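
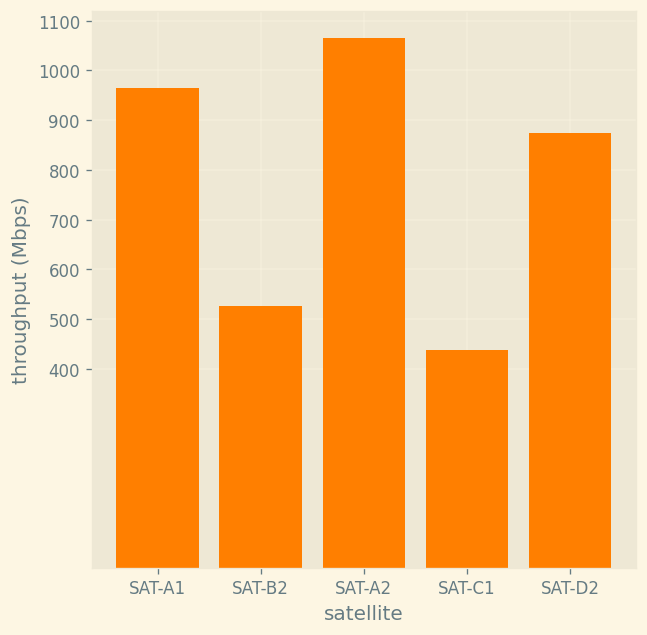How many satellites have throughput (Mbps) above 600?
3

Above 600: SAT-A1, SAT-A2, SAT-D2.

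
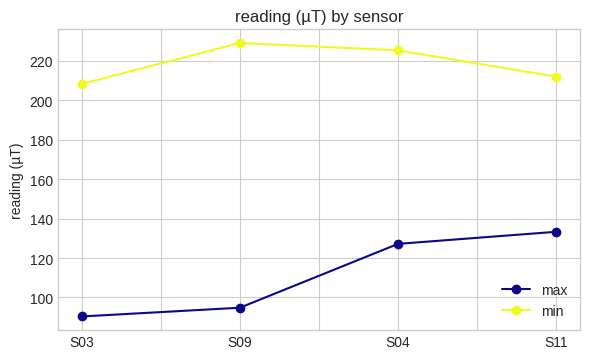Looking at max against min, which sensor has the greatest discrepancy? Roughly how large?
S09: max ≈ 100, min ≈ 220 → gap ≈ 120. Next-largest (S03) is only ≈ 100.

S09, ≈ 120 µT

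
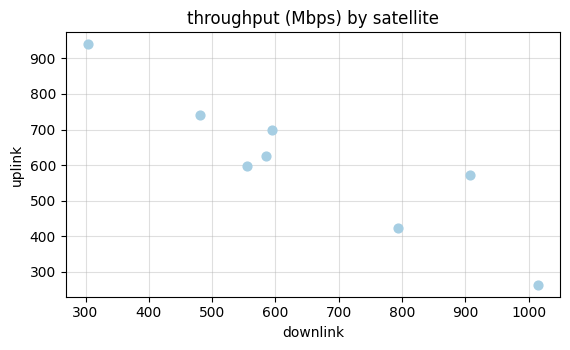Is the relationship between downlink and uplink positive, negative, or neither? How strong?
negative, strong

Points are negatively correlated; strong (|r| ≈ 0.9).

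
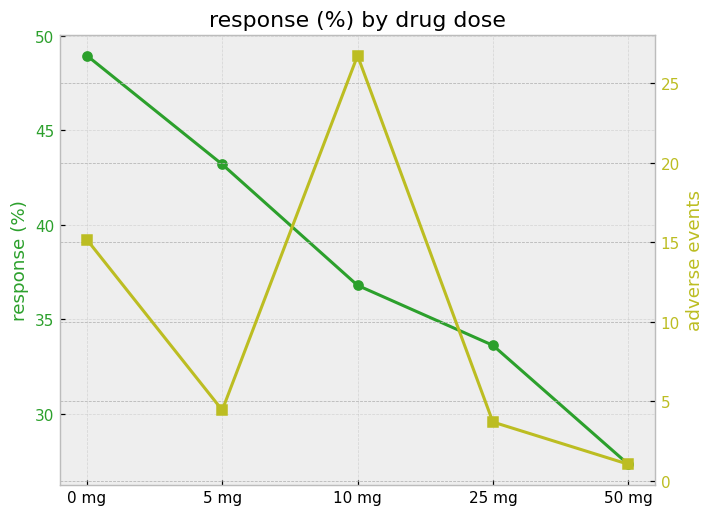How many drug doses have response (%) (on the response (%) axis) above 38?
2

Above 38: 0 mg, 5 mg.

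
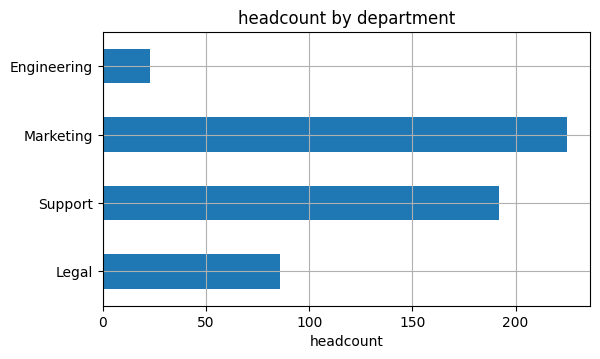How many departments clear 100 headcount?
2

Above 100: Support, Marketing.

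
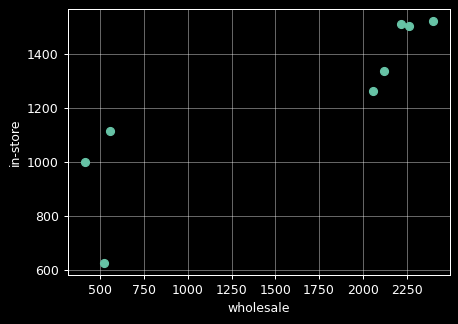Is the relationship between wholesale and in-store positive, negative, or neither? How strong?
positive, strong

Points are positively correlated; strong (|r| ≈ 0.9).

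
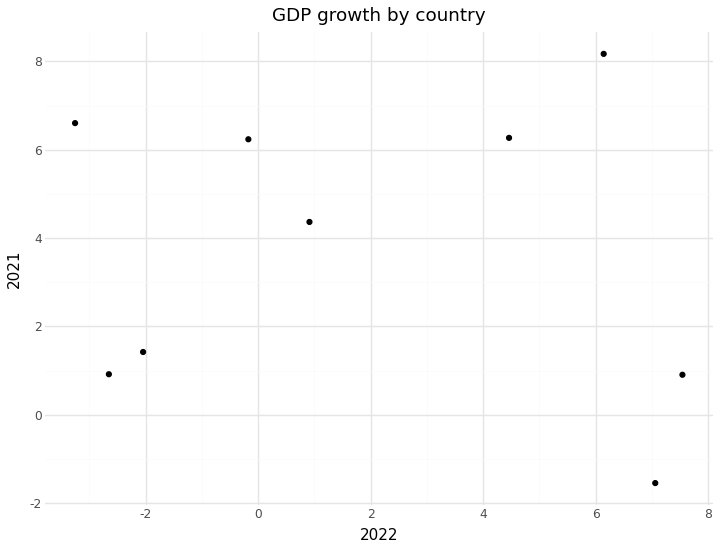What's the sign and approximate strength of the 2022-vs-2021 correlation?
no clear correlation

Points are roughly uncorrelated; weak (|r| ≈ 0.1).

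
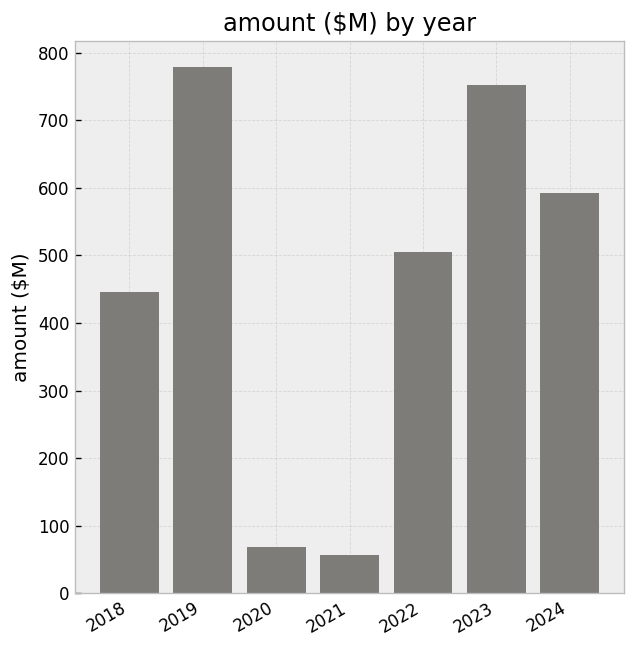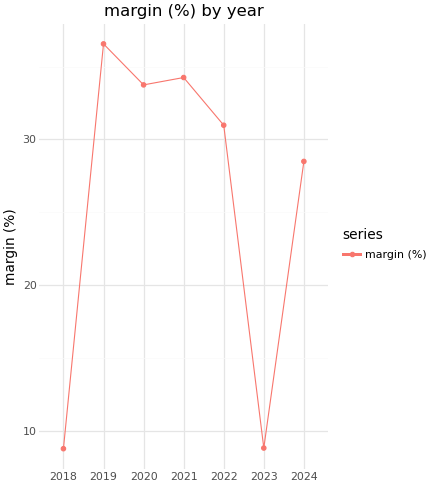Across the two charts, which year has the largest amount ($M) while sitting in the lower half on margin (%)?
Chart 2 median margin (%) ≈ 30; below-median years: 2018, 2023, 2024. Among those, 2023 has the highest amount ($M) (≈ 800).

2023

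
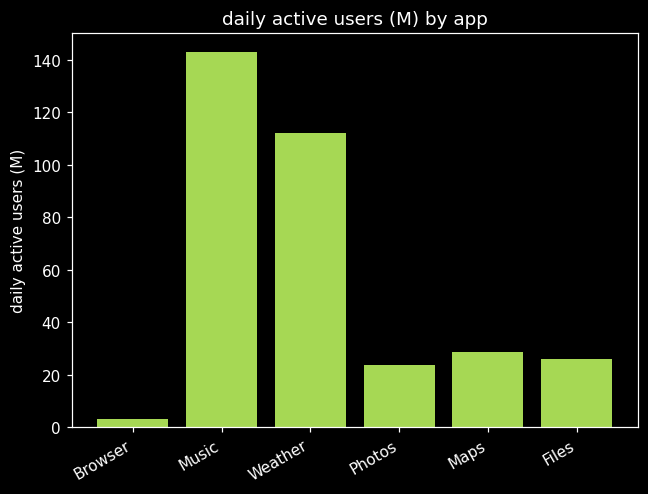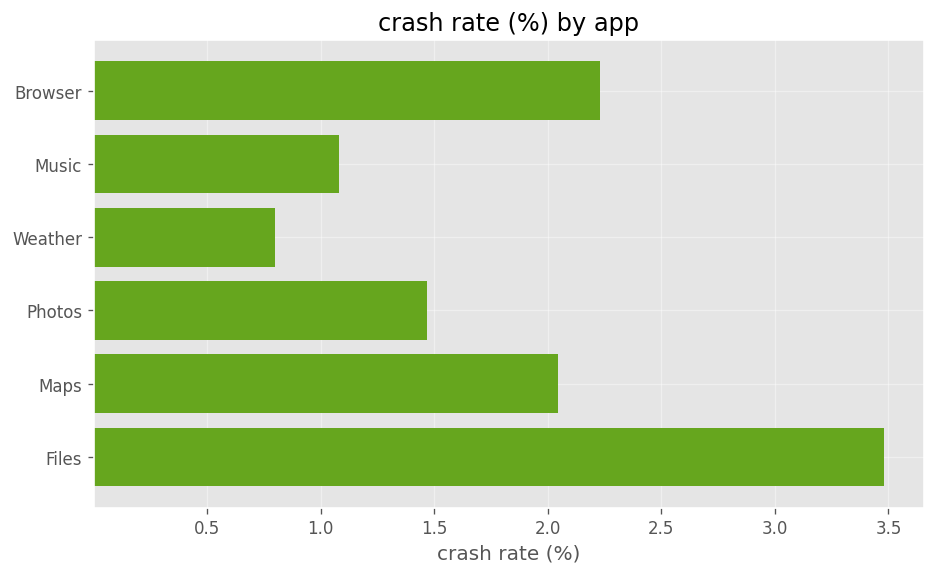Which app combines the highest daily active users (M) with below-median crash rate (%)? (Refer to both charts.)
Music

Chart 2 median crash rate (%) ≈ 2; below-median apps: Music, Weather, Photos. Among those, Music has the highest daily active users (M) (≈ 140).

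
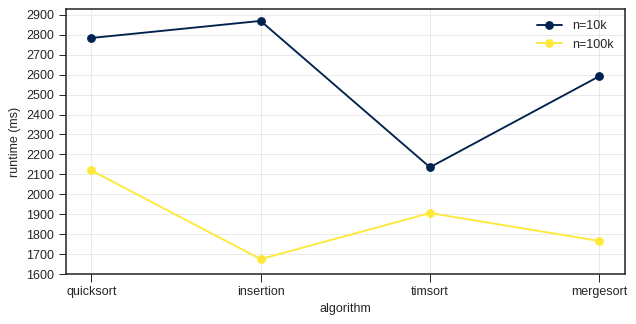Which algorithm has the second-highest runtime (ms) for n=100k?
Top 3 for n=100k: quicksort ≈ 2100, timsort ≈ 1900, mergesort ≈ 1800.

timsort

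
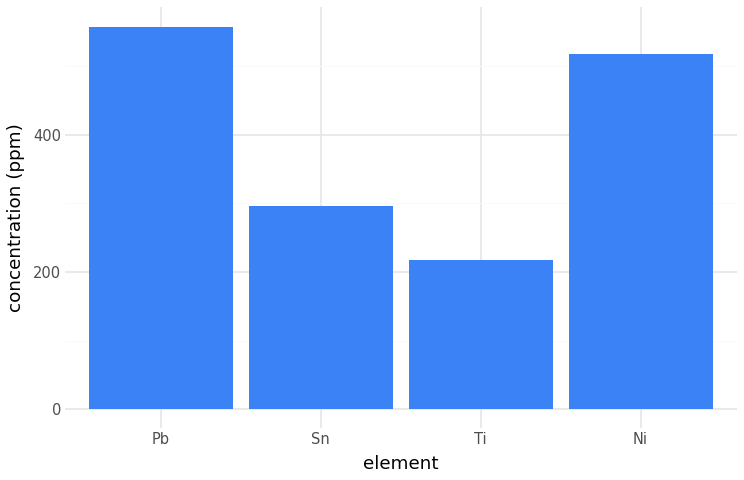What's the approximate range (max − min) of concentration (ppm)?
≈ 350

Max Pb ≈ 550, min Ti ≈ 200; range ≈ 350.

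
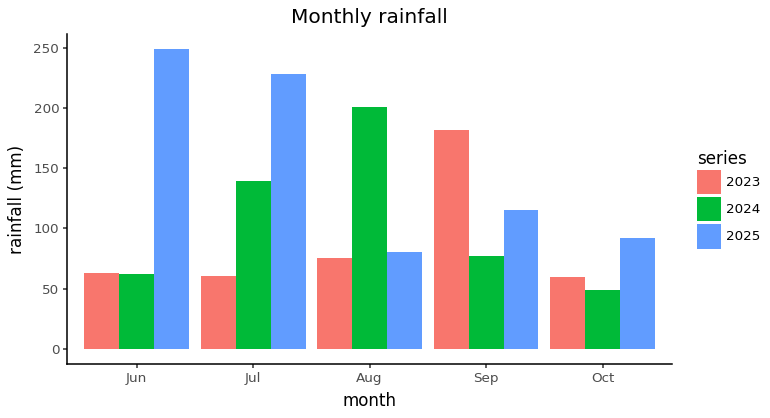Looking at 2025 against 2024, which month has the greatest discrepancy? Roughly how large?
Jun, ≈ 200 mm

Jun: 2025 ≈ 250, 2024 ≈ 50 → gap ≈ 200. Next-largest (Aug) is only ≈ 125.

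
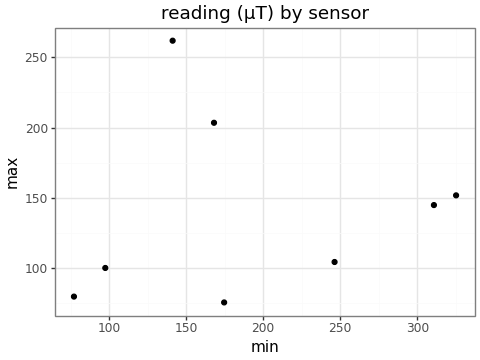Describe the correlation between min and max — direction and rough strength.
Points are roughly uncorrelated; weak (|r| ≈ 0.1).

no clear correlation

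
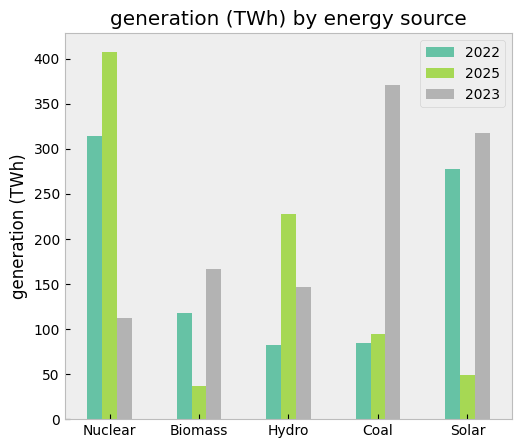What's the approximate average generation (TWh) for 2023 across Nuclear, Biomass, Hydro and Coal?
≈ 188

(100 + 150 + 150 + 350) / 4 ≈ 188.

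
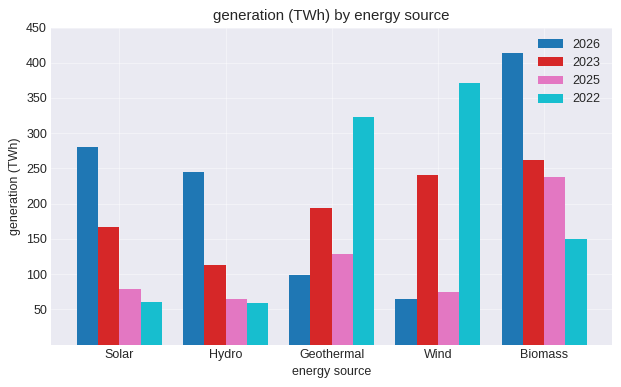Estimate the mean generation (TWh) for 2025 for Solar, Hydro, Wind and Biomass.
(100 + 50 + 100 + 250) / 4 ≈ 125.

≈ 125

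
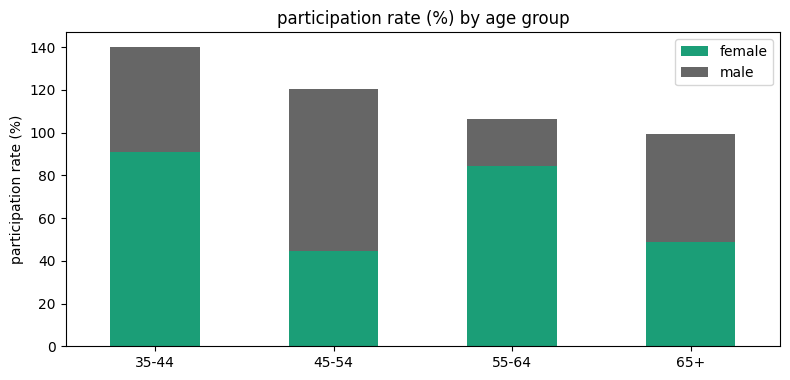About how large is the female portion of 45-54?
≈ 40

female top ≈ 40, bottom ≈ 0; segment ≈ 40.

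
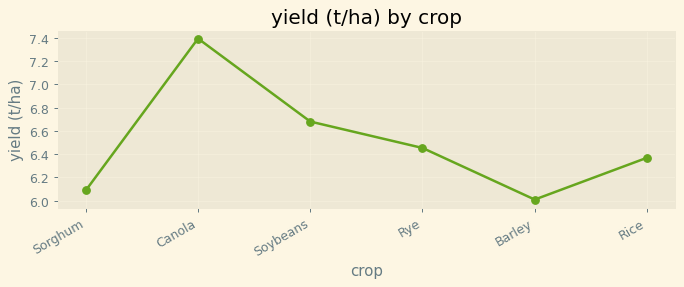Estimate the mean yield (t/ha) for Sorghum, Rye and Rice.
≈ 6.27

(6.0 + 6.4 + 6.4) / 3 ≈ 6.27.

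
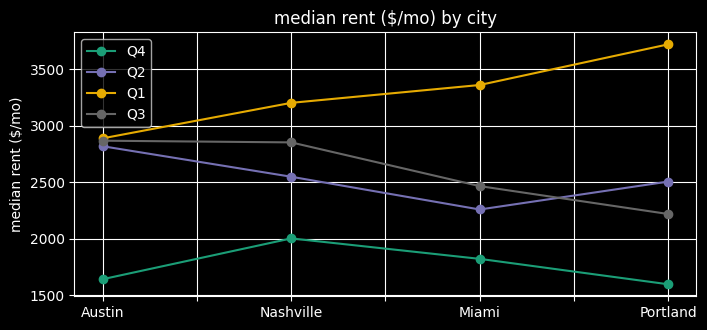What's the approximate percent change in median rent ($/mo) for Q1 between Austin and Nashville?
≈ +14.3%

Austin ≈ 2800, Nashville ≈ 3200; (3200 − 2800) / 2800 ≈ +14.3%.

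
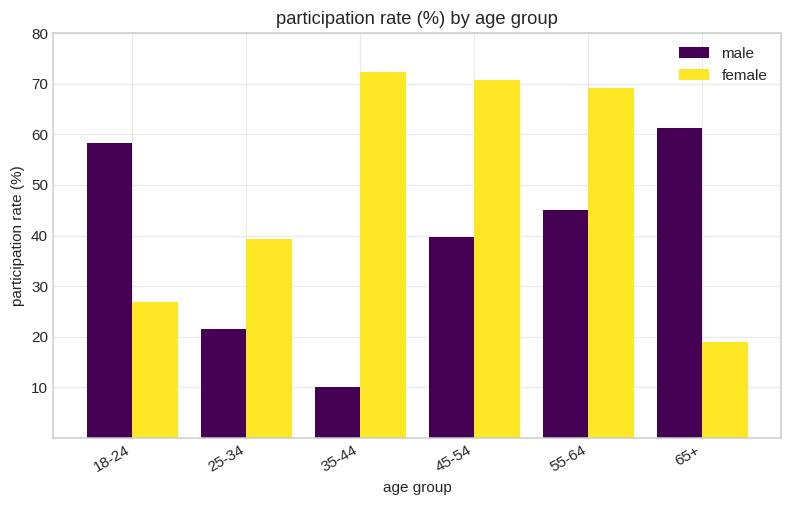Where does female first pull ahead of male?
18-24: female ≈ 30 vs male ≈ 60 (not yet); 25-34: female ≈ 40 vs male ≈ 20 (first crossover).

25-34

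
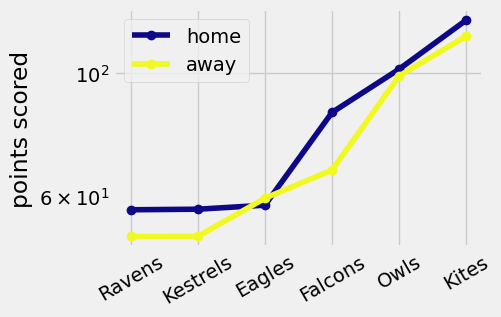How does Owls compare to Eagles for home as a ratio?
Owls ≈ 100, Eagles ≈ 60; 100/60 ≈ 1.67.

≈ 1.67×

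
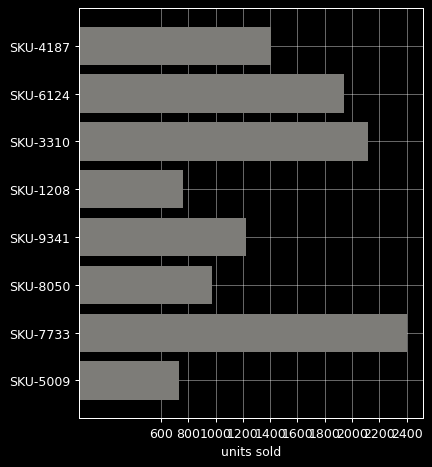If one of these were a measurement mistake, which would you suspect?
SKU-7733 ≈ 2400; the rest sit between ≈ 800 and ≈ 2200.

SKU-7733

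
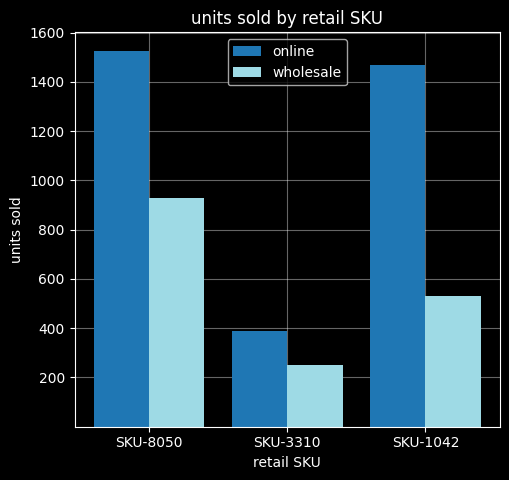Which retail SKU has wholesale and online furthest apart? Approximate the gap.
SKU-1042: wholesale ≈ 600, online ≈ 1400 → gap ≈ 800. Next-largest (SKU-8050) is only ≈ 600.

SKU-1042, ≈ 800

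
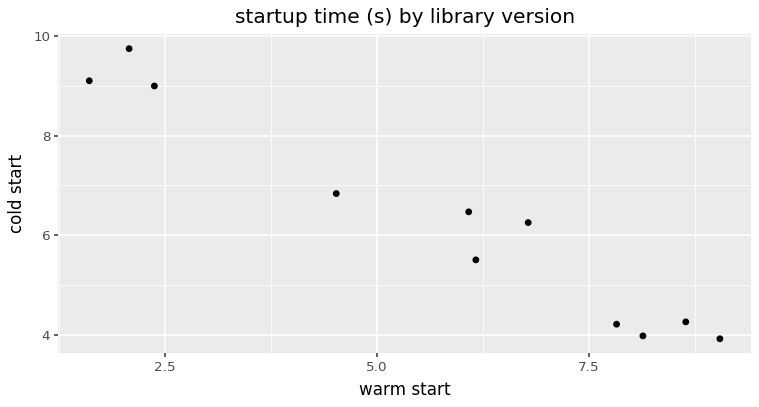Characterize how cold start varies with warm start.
negative, strong

Points are negatively correlated; strong (|r| ≈ 1.0).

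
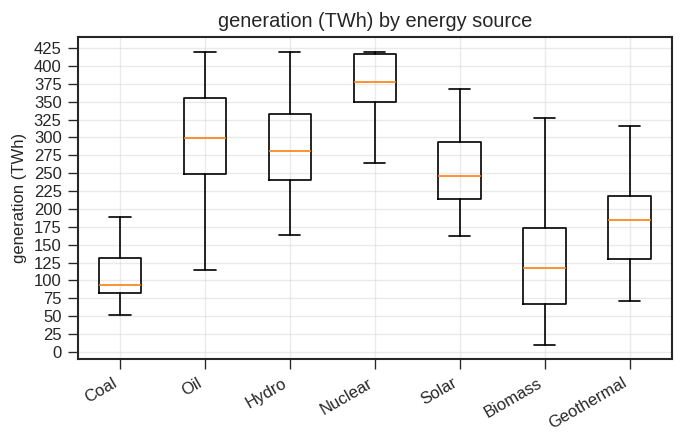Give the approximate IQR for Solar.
≈ 75

Q3 ≈ 300, Q1 ≈ 225; IQR ≈ 75.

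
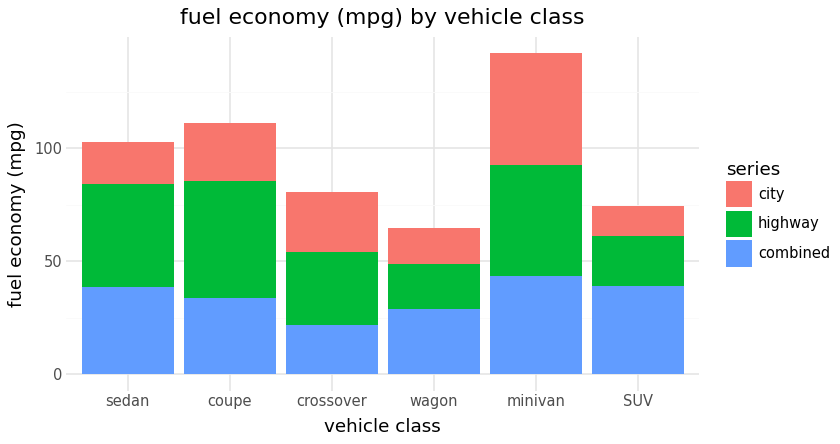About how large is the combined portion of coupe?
≈ 40

combined top ≈ 40, bottom ≈ 0; segment ≈ 40.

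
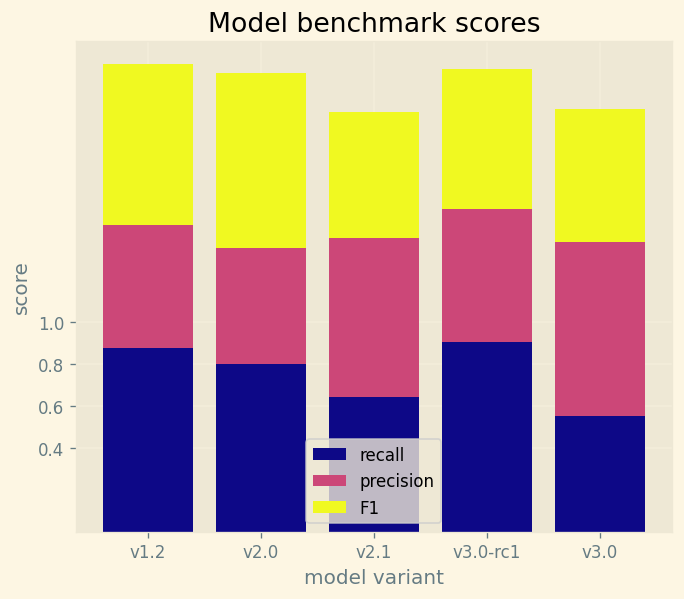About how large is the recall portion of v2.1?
≈ 0.6

recall top ≈ 0.6, bottom ≈ 0.0; segment ≈ 0.6.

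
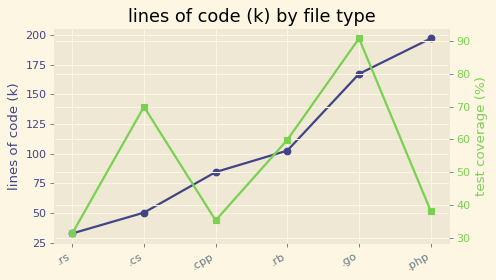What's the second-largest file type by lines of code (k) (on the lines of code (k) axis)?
.go

Top 3 (on the lines of code (k) axis): .php ≈ 200, .go ≈ 160, .rb ≈ 100.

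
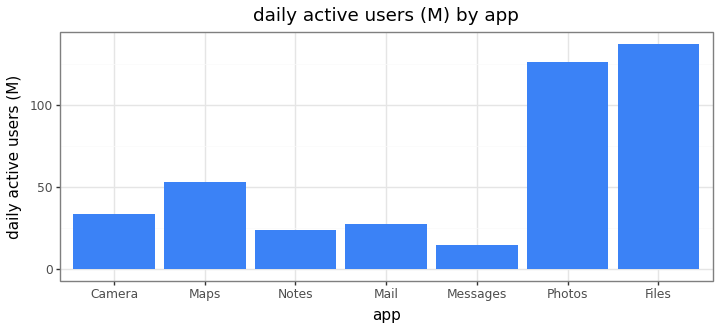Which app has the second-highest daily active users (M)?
Top 3: Files ≈ 140, Photos ≈ 120, Maps ≈ 60.

Photos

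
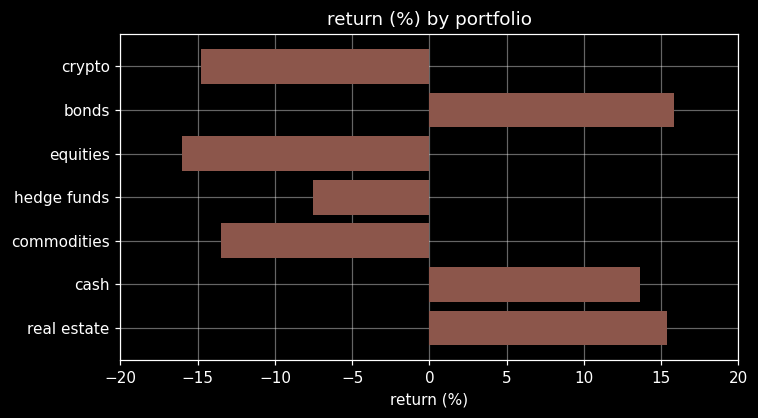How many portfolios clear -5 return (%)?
3

Above -5: bonds, cash, real estate.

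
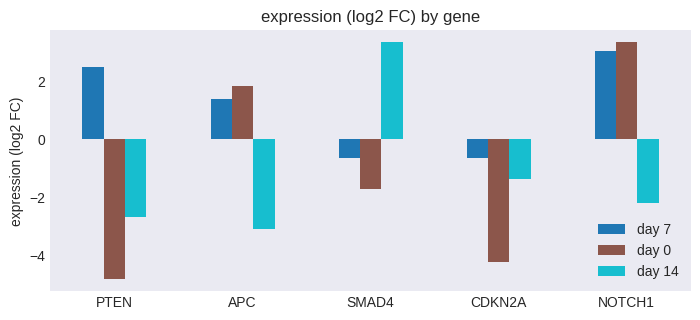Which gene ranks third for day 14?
NOTCH1

Top 4 for day 14: SMAD4 ≈ 3, CDKN2A ≈ -1, NOTCH1 ≈ -2, PTEN ≈ -3.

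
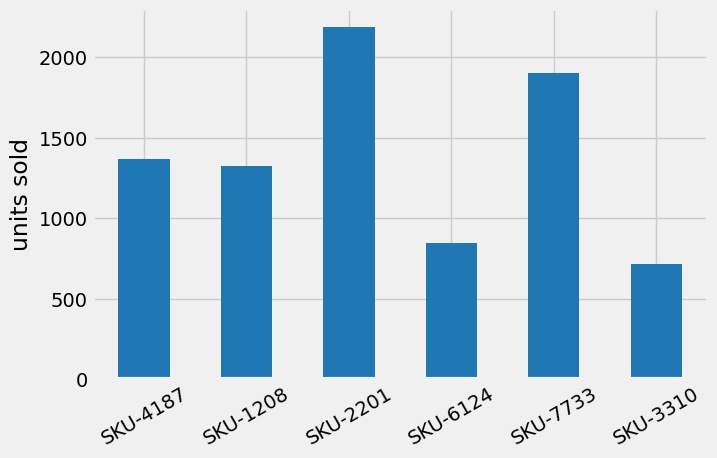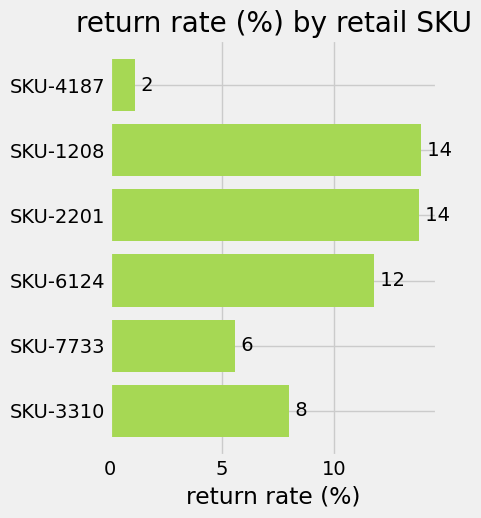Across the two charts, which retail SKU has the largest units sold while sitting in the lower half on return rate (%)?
SKU-7733

Chart 2 median return rate (%) ≈ 10; below-median retail SKUs: SKU-4187, SKU-7733, SKU-3310. Among those, SKU-7733 has the highest units sold (≈ 2000).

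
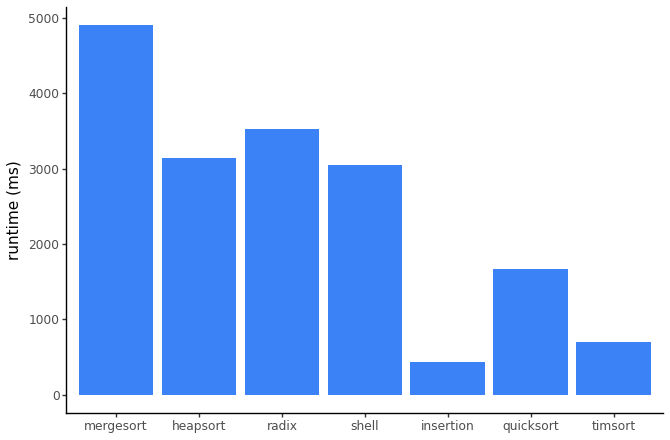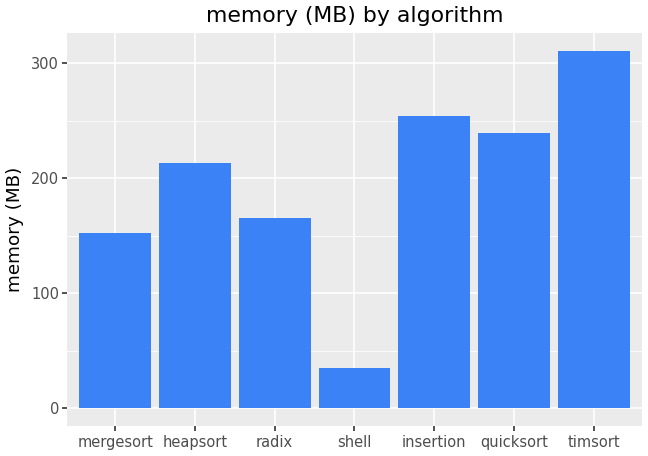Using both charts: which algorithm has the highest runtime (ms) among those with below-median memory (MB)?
mergesort

Chart 2 median memory (MB) ≈ 200; below-median algorithms: mergesort, radix, shell. Among those, mergesort has the highest runtime (ms) (≈ 5000).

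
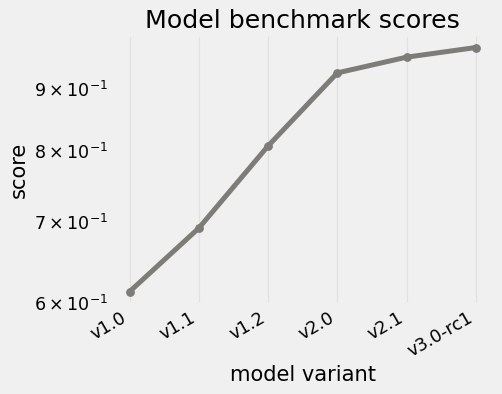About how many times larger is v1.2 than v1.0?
v1.2 ≈ 0.80, v1.0 ≈ 0.60; 0.80/0.60 ≈ 1.33.

≈ 1.33×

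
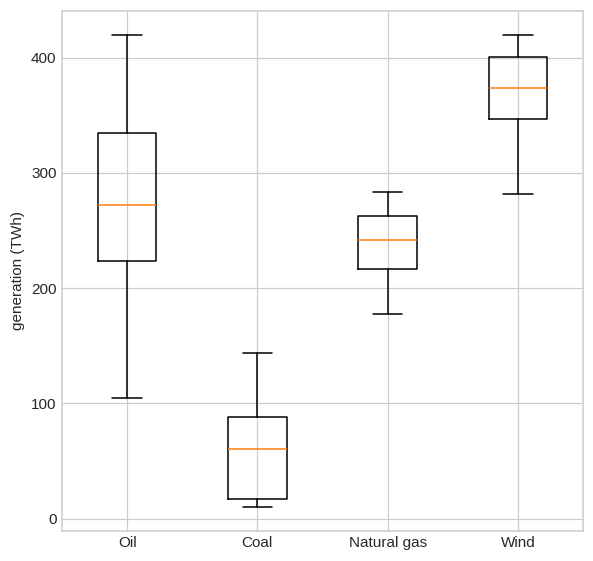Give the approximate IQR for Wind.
≈ 50

Q3 ≈ 400, Q1 ≈ 350; IQR ≈ 50.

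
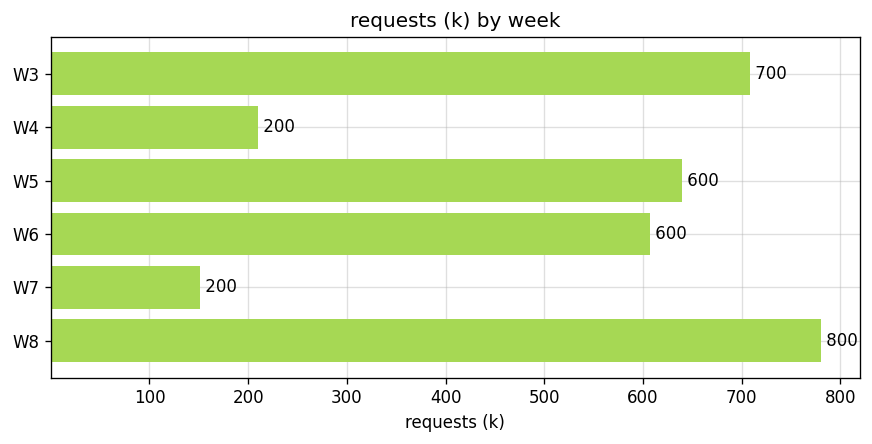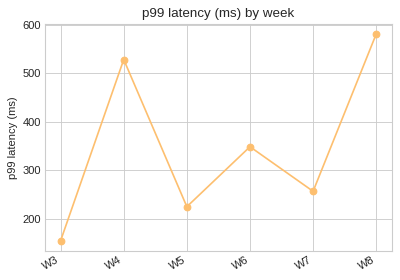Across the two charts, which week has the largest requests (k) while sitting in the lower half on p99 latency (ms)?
W3

Chart 2 median p99 latency (ms) ≈ 300; below-median weeks: W3, W5, W7. Among those, W3 has the highest requests (k) (≈ 700).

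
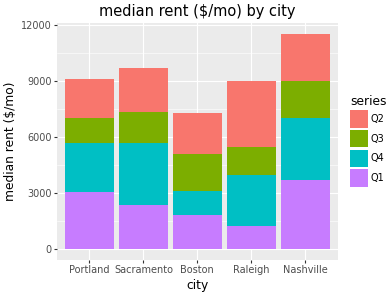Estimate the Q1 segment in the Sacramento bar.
≈ 2000

Q1 top ≈ 2000, bottom ≈ 0; segment ≈ 2000.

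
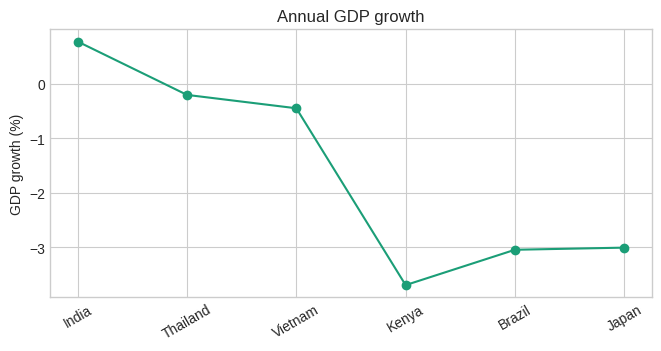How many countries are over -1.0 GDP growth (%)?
3

Above -1.0: India, Thailand, Vietnam.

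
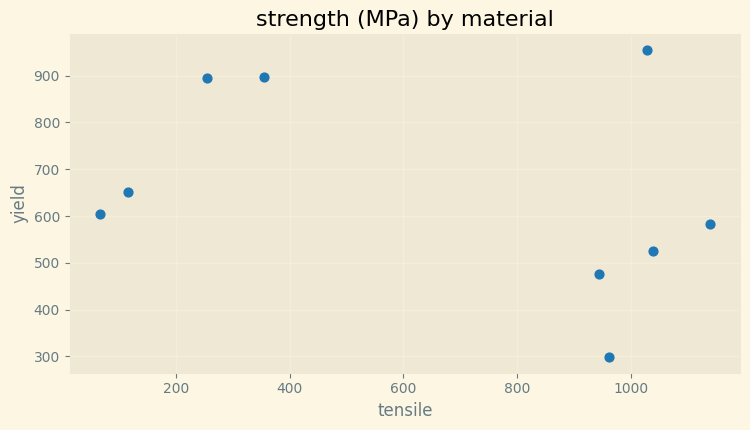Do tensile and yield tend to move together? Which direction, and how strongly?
negative, weak

Points are negatively correlated; weak (|r| ≈ 0.3).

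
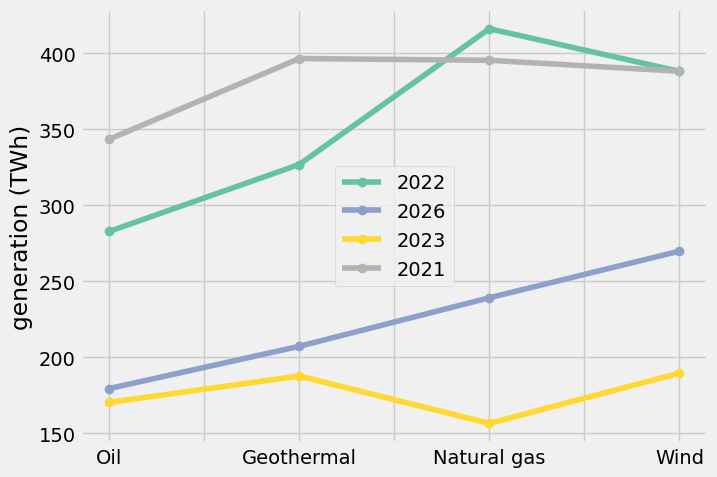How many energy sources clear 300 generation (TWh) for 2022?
3

Above 300: Geothermal, Natural gas, Wind.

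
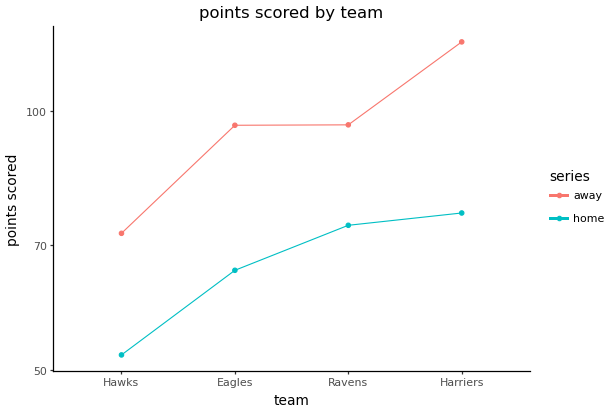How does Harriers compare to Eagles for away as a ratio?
≈ 1.2×

Harriers ≈ 120, Eagles ≈ 100; 120/100 ≈ 1.2.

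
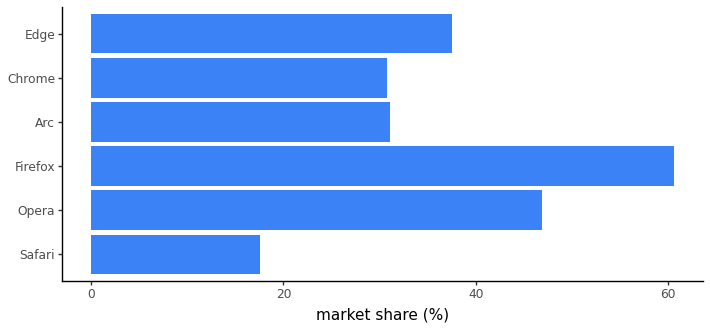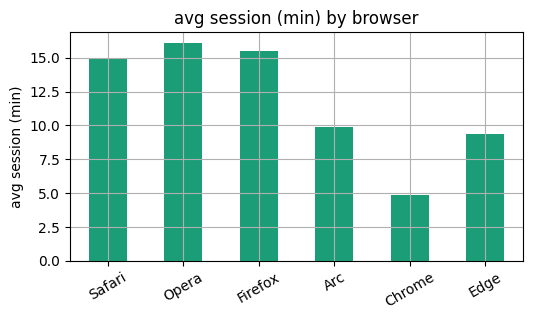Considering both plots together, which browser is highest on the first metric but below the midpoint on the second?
Chart 2 median avg session (min) ≈ 12; below-median browsers: Arc, Chrome, Edge. Among those, Edge has the highest market share (%) (≈ 40).

Edge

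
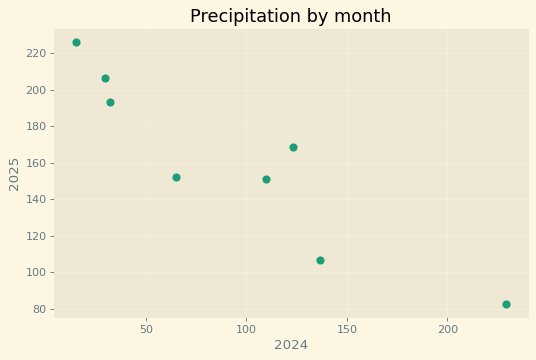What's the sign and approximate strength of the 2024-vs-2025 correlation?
negative, strong

Points are negatively correlated; strong (|r| ≈ 0.9).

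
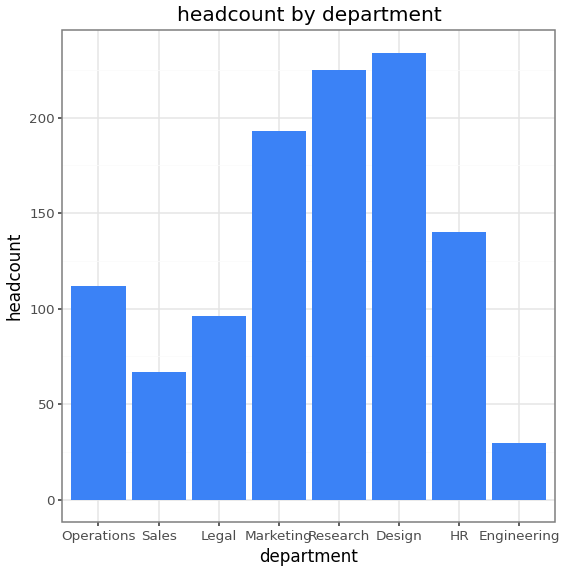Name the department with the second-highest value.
Research

Top 3: Design ≈ 240, Research ≈ 220, Marketing ≈ 200.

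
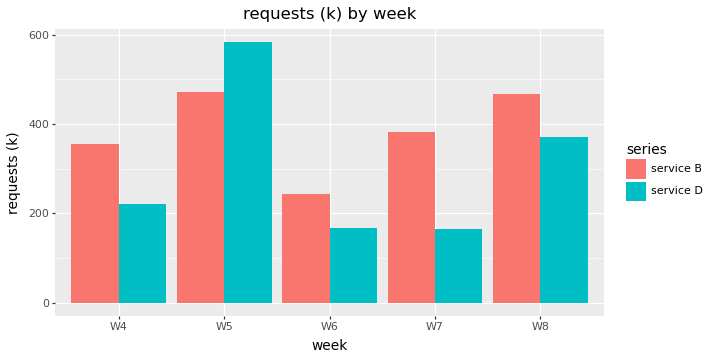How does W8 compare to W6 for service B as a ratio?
W8 ≈ 450, W6 ≈ 250; 450/250 ≈ 1.8.

≈ 1.8×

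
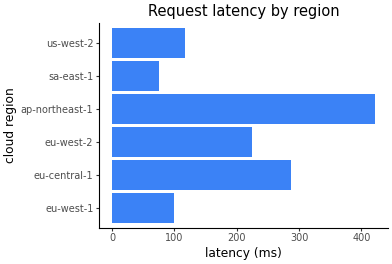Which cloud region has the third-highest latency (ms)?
Top 4: ap-northeast-1 ≈ 400, eu-central-1 ≈ 300, eu-west-2 ≈ 250, us-west-2 ≈ 100.

eu-west-2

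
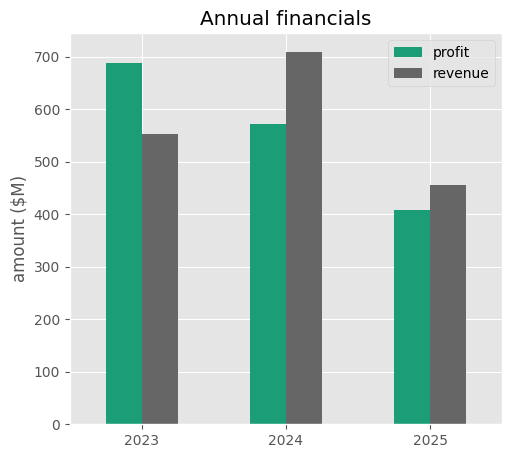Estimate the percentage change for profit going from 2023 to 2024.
2023 ≈ 700, 2024 ≈ 600; (600 − 700) / 700 ≈ -14.3%.

≈ -14.3%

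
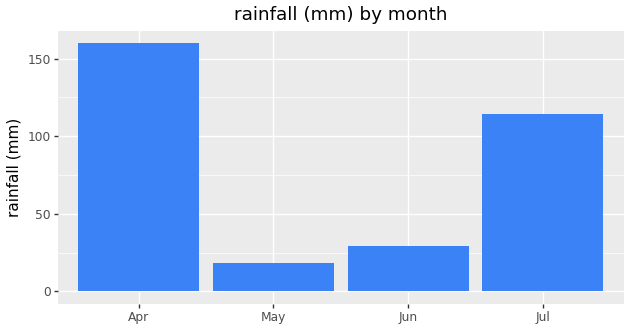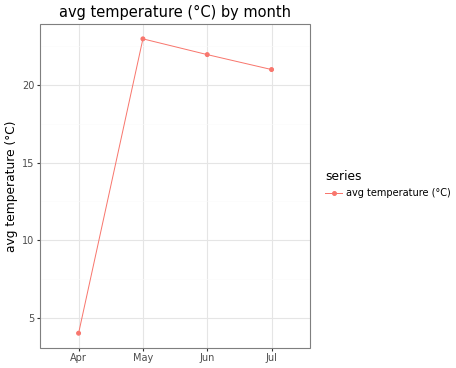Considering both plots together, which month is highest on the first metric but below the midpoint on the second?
Apr

Chart 2 median avg temperature (°C) ≈ 20; below-median months: Apr, Jul. Among those, Apr has the highest rainfall (mm) (≈ 160).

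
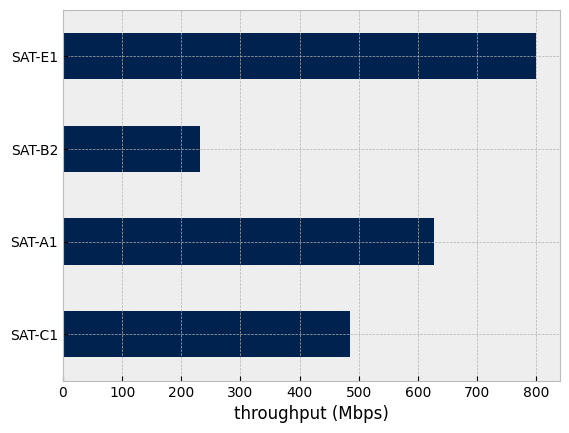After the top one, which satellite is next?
SAT-A1

Top 3: SAT-E1 ≈ 800, SAT-A1 ≈ 600, SAT-C1 ≈ 500.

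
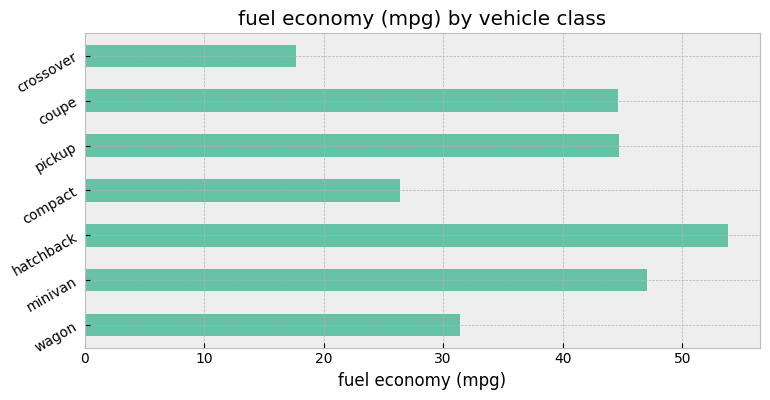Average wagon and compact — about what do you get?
(30 + 25) / 2 ≈ 28.

≈ 28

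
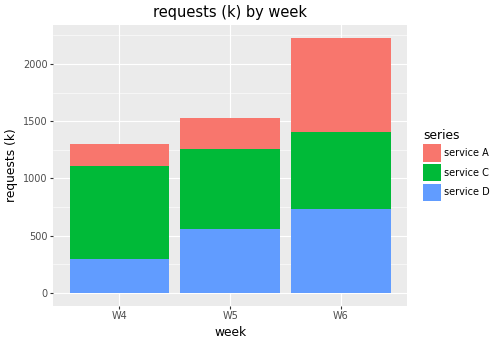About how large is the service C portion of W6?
≈ 600

service C top ≈ 1400, bottom ≈ 800; segment ≈ 600.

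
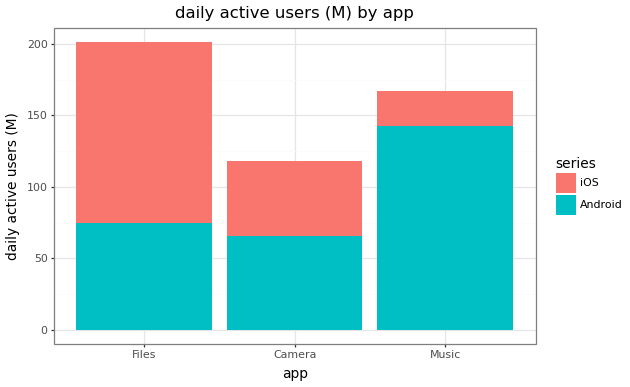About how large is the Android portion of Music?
≈ 140

Android top ≈ 140, bottom ≈ 0; segment ≈ 140.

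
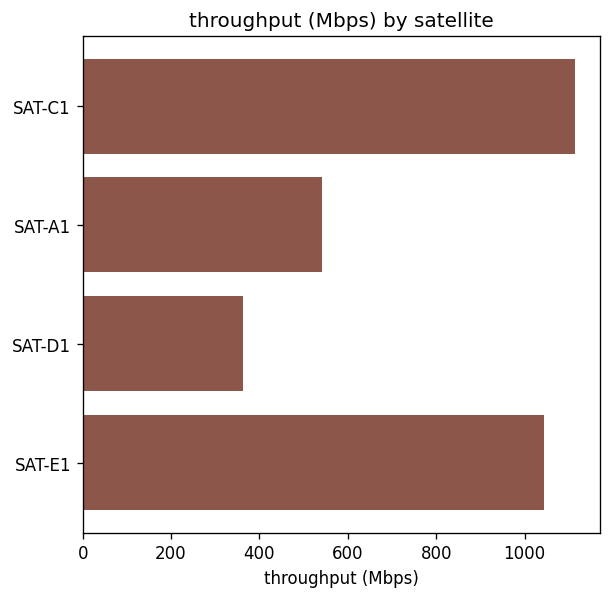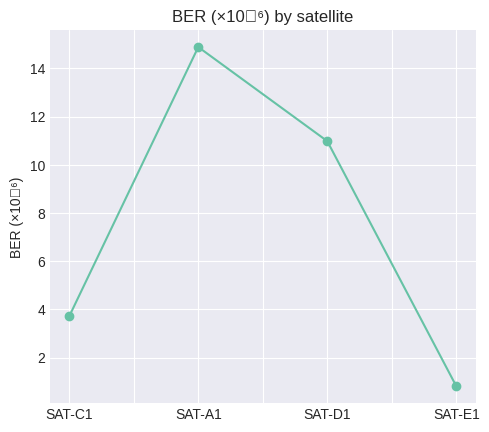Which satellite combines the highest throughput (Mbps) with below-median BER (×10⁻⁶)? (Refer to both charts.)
Chart 2 median BER (×10⁻⁶) ≈ 8; below-median satellites: SAT-C1, SAT-E1. Among those, SAT-C1 has the highest throughput (Mbps) (≈ 1200).

SAT-C1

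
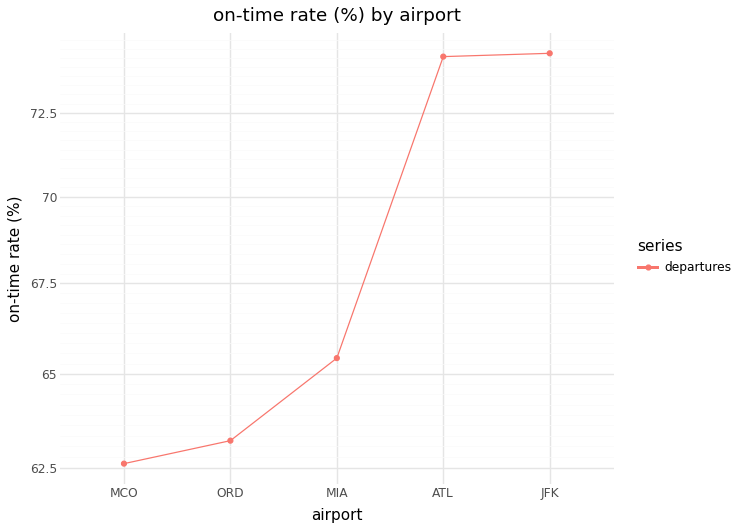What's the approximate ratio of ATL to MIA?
ATL ≈ 74, MIA ≈ 65; 74/65 ≈ 1.14.

≈ 1.14×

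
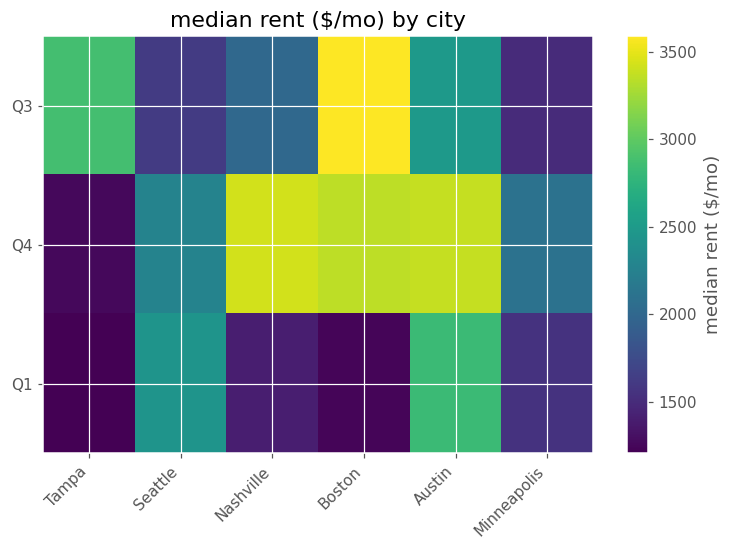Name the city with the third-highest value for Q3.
Austin

Top 4 for Q3: Boston ≈ 3600, Tampa ≈ 2800, Austin ≈ 2400, Nashville ≈ 2000.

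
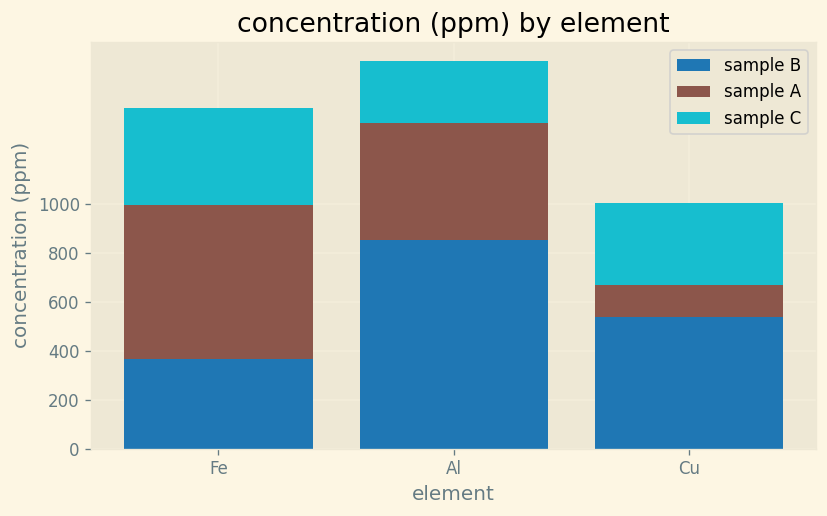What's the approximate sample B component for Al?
sample B top ≈ 800, bottom ≈ 0; segment ≈ 800.

≈ 800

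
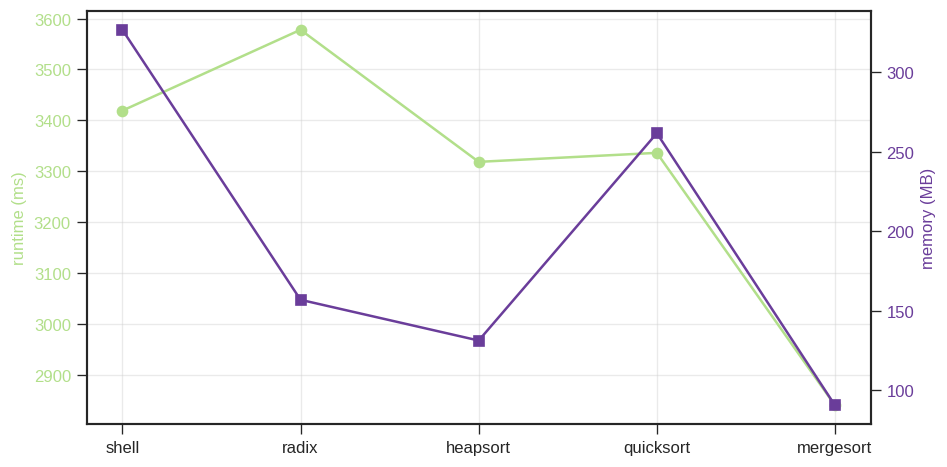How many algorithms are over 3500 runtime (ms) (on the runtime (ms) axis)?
1

Above 3500: radix.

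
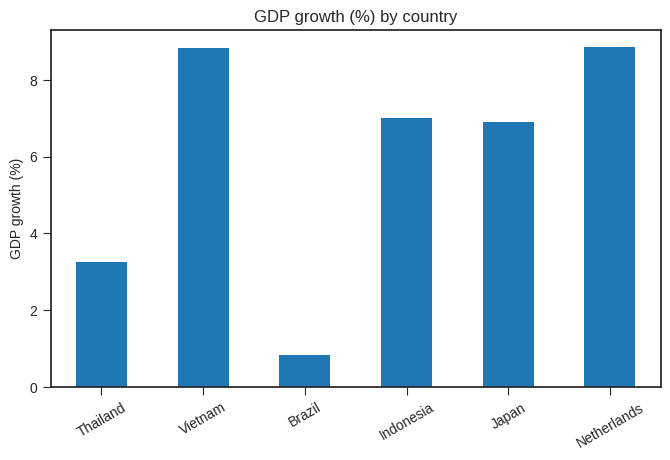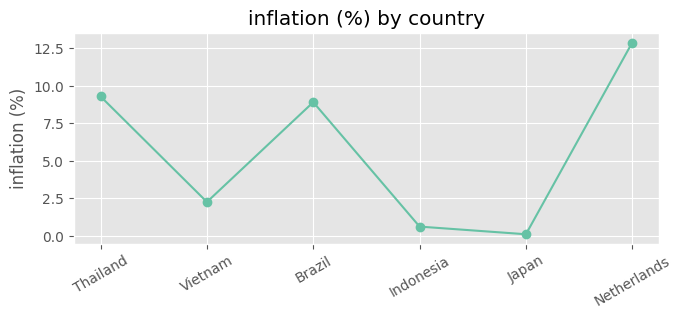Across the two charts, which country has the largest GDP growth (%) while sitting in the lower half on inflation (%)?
Vietnam

Chart 2 median inflation (%) ≈ 6; below-median countries: Vietnam, Indonesia, Japan. Among those, Vietnam has the highest GDP growth (%) (≈ 9).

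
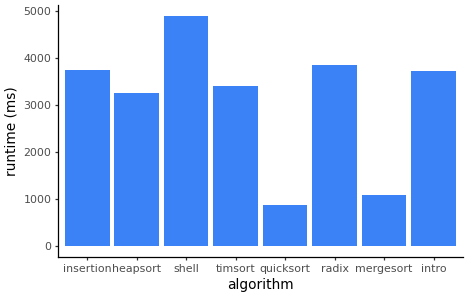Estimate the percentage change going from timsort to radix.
≈ +14.3%

timsort ≈ 3500, radix ≈ 4000; (4000 − 3500) / 3500 ≈ +14.3%.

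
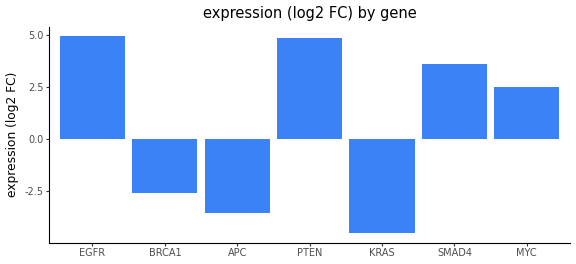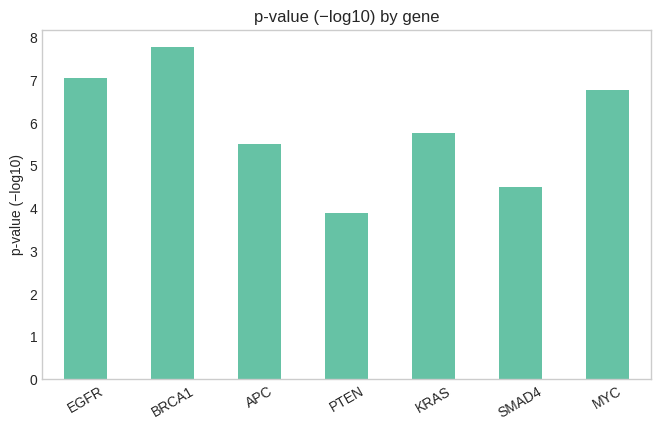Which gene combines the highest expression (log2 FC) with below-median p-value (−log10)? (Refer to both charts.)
PTEN

Chart 2 median p-value (−log10) ≈ 6; below-median genes: APC, PTEN, SMAD4. Among those, PTEN has the highest expression (log2 FC) (≈ 5).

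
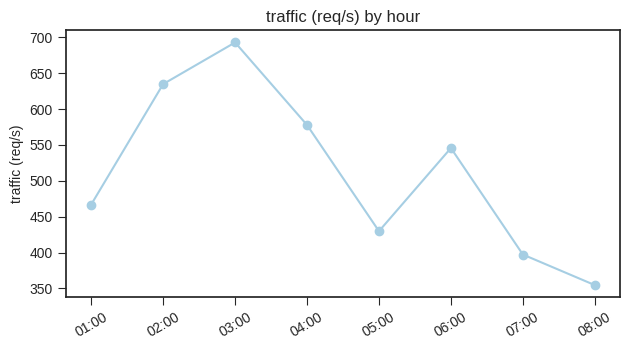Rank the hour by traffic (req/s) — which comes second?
Top 3: 03:00 ≈ 700, 02:00 ≈ 650, 04:00 ≈ 600.

02:00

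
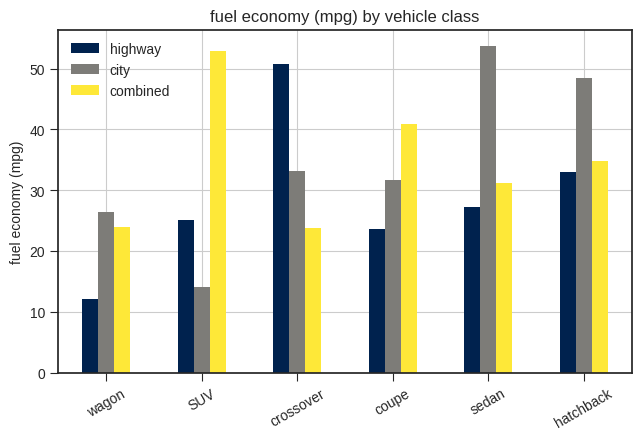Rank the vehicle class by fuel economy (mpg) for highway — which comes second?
Top 3 for highway: crossover ≈ 50, hatchback ≈ 35, sedan ≈ 25.

hatchback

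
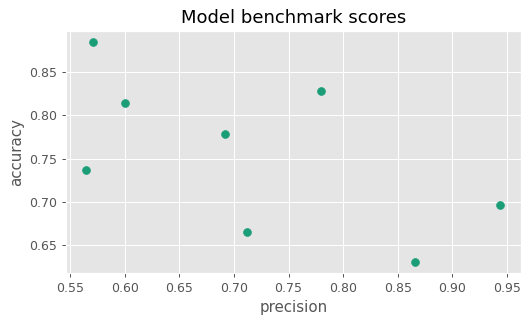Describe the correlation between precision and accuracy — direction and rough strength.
Points are negatively correlated; moderate (|r| ≈ 0.6).

negative, moderate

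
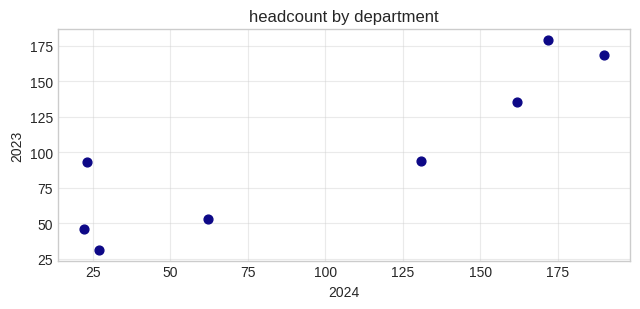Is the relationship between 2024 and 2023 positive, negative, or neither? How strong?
Points are positively correlated; strong (|r| ≈ 0.9).

positive, strong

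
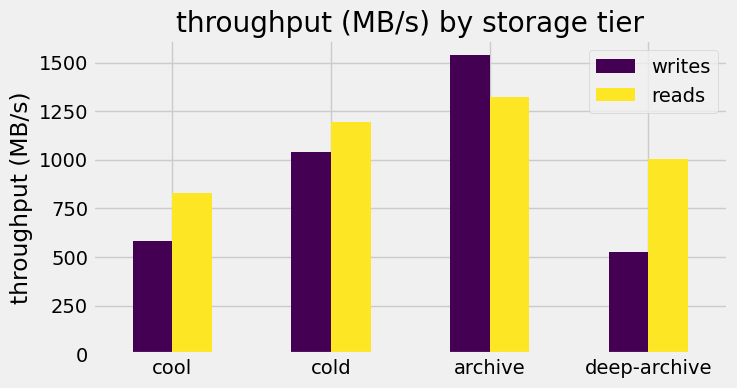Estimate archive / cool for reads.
≈ 1.75×

archive ≈ 1400, cool ≈ 800; 1400/800 ≈ 1.75.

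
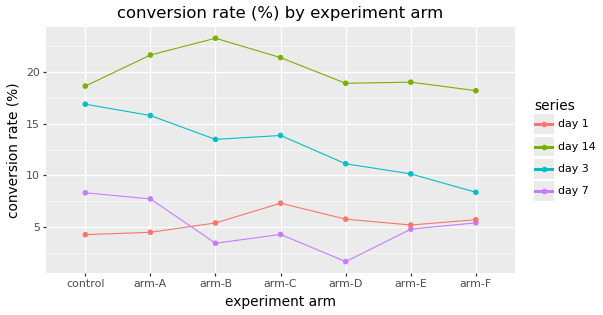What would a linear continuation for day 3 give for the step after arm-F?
Last three: 12, 10, 8 → slope ≈ -2/step → next ≈ 6.

≈ 6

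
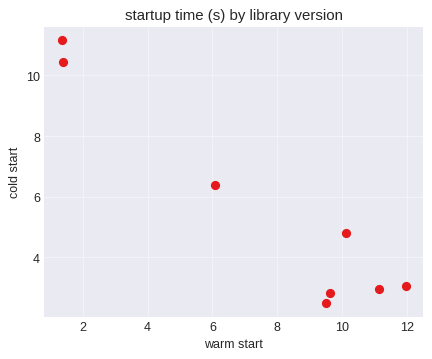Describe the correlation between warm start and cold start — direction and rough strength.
negative, strong

Points are negatively correlated; strong (|r| ≈ 1.0).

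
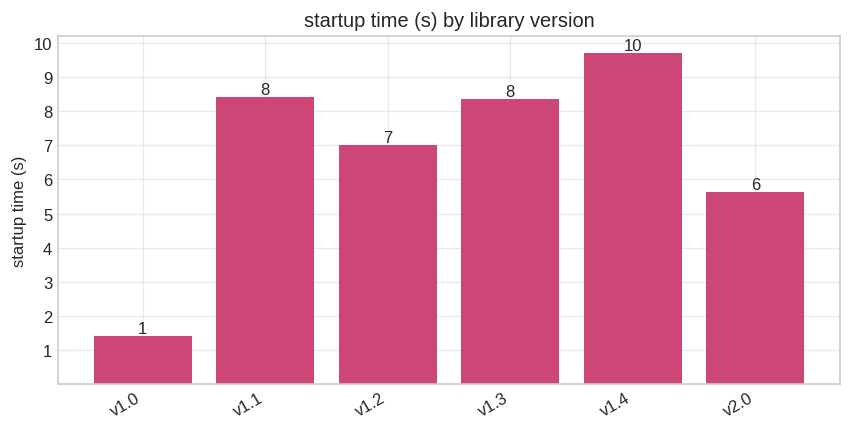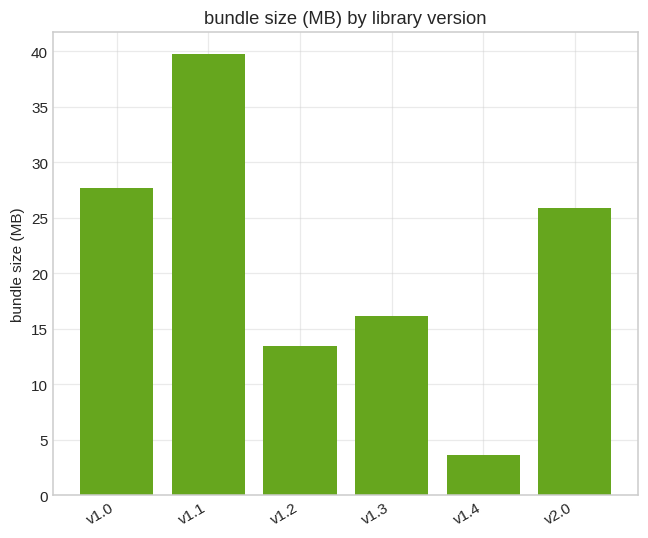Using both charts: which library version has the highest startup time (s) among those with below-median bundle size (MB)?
Chart 2 median bundle size (MB) ≈ 20; below-median library versions: v1.2, v1.3, v1.4. Among those, v1.4 has the highest startup time (s) (≈ 10).

v1.4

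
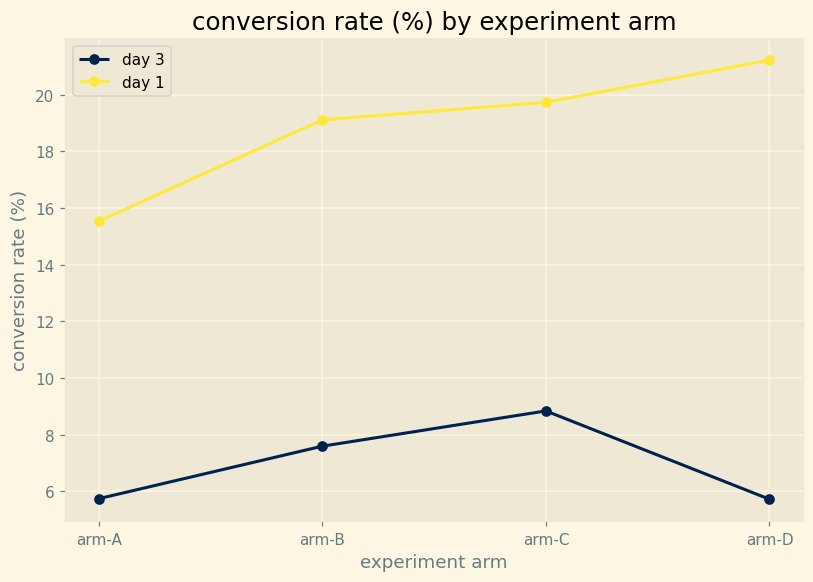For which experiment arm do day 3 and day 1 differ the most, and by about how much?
arm-D: day 3 ≈ 6, day 1 ≈ 22 → gap ≈ 16. Next-largest (arm-B) is only ≈ 12.

arm-D, ≈ 16 %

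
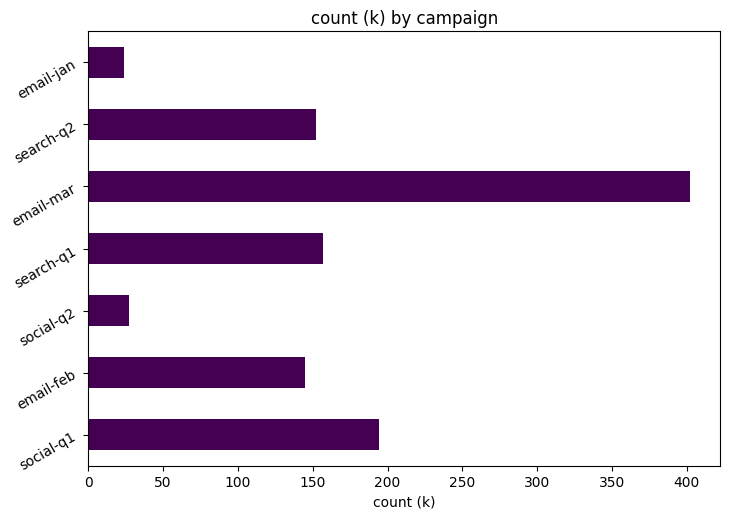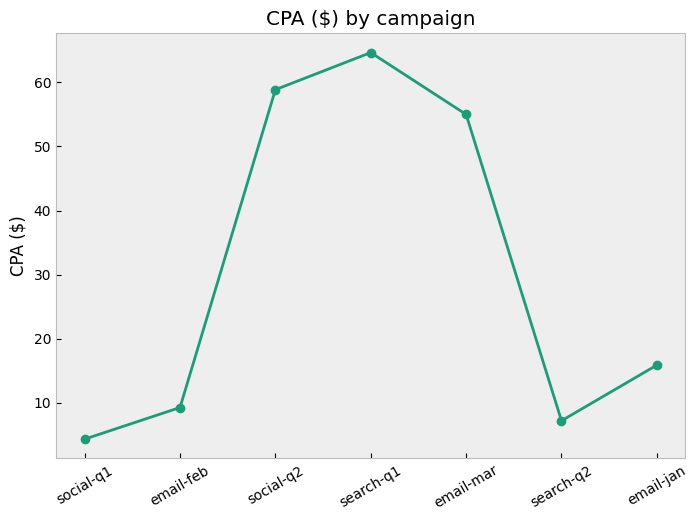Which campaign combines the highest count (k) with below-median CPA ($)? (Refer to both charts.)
social-q1

Chart 2 median CPA ($) ≈ 20; below-median campaigns: social-q1, email-feb, search-q2. Among those, social-q1 has the highest count (k) (≈ 200).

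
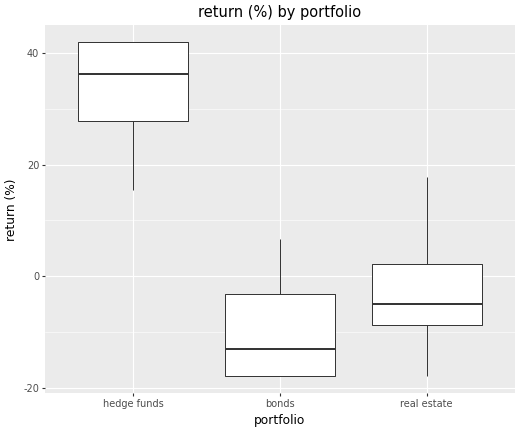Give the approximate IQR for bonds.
≈ 15

Q3 ≈ -5, Q1 ≈ -20; IQR ≈ 15.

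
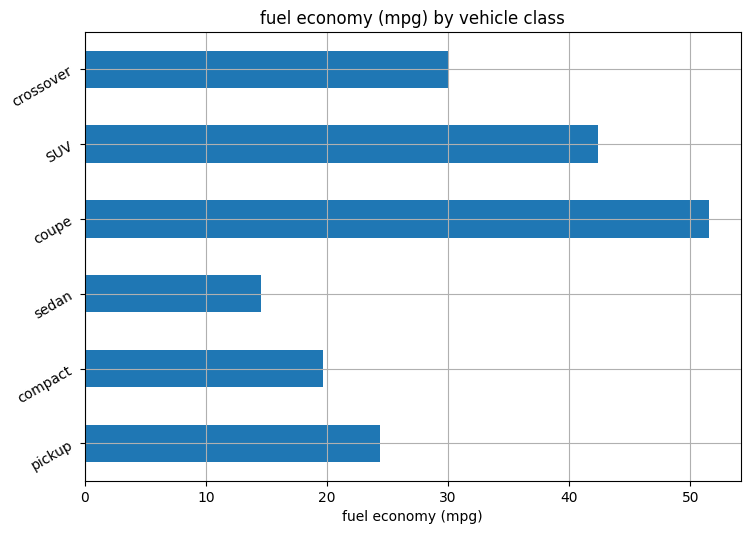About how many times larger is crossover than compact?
crossover ≈ 30, compact ≈ 20; 30/20 ≈ 1.5.

≈ 1.5×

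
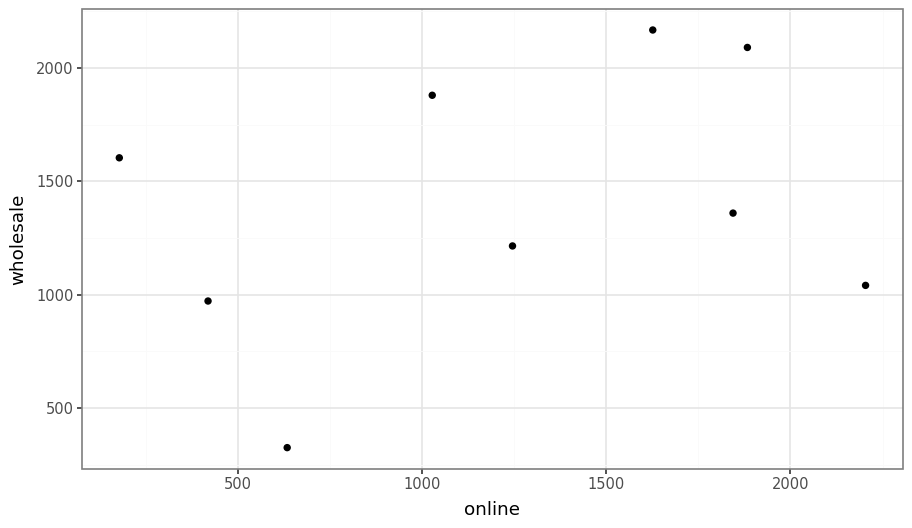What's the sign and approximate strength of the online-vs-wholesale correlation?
Points are positively correlated; weak (|r| ≈ 0.3).

positive, weak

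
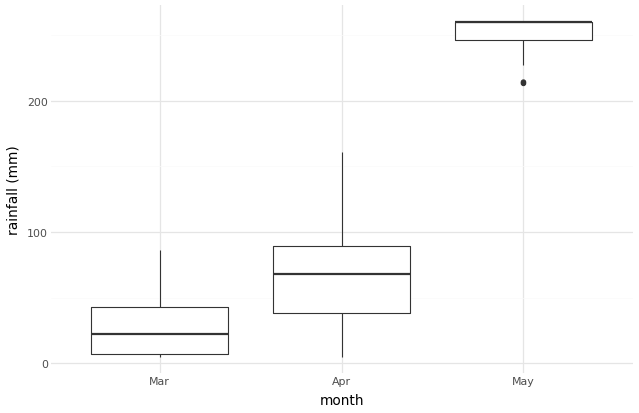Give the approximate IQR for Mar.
Q3 ≈ 40, Q1 ≈ 0; IQR ≈ 40.

≈ 40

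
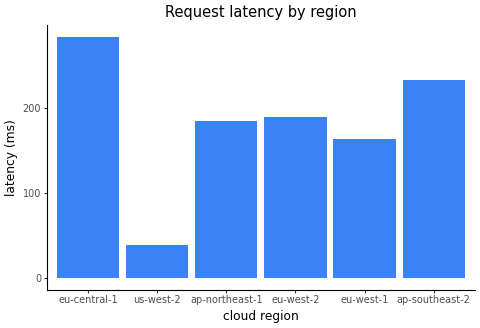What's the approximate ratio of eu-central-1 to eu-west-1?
eu-central-1 ≈ 275, eu-west-1 ≈ 175; 275/175 ≈ 1.57.

≈ 1.57×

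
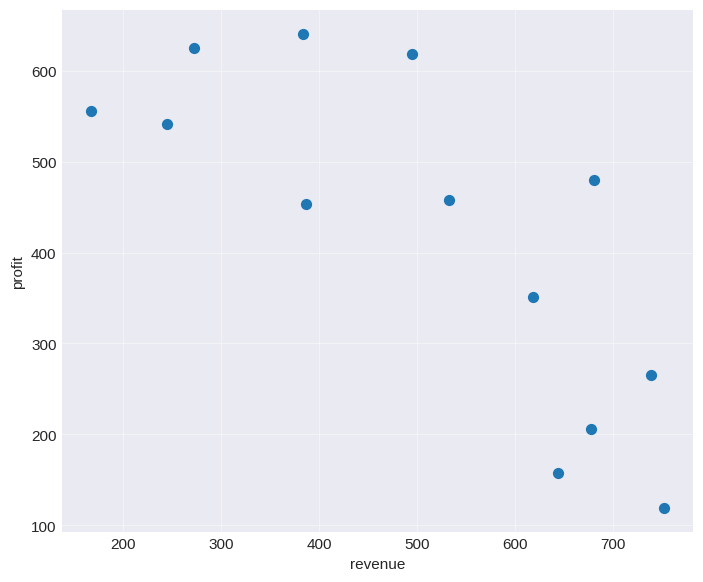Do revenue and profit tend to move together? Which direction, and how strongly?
Points are negatively correlated; strong (|r| ≈ 0.8).

negative, strong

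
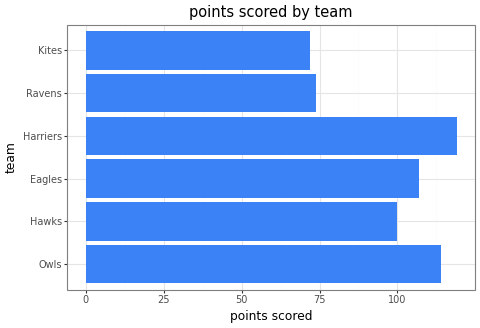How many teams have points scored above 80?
Above 80: Owls, Hawks, Eagles, Harriers.

4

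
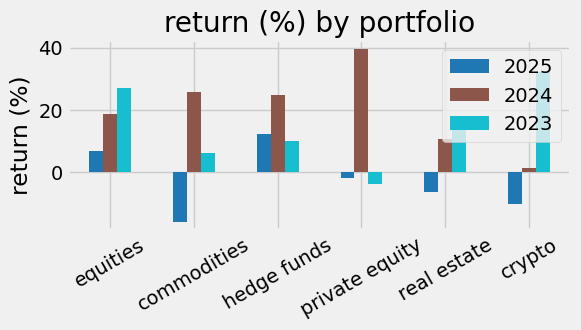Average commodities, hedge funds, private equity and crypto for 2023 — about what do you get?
≈ 10

(5 + 10 + -5 + 30) / 4 ≈ 10.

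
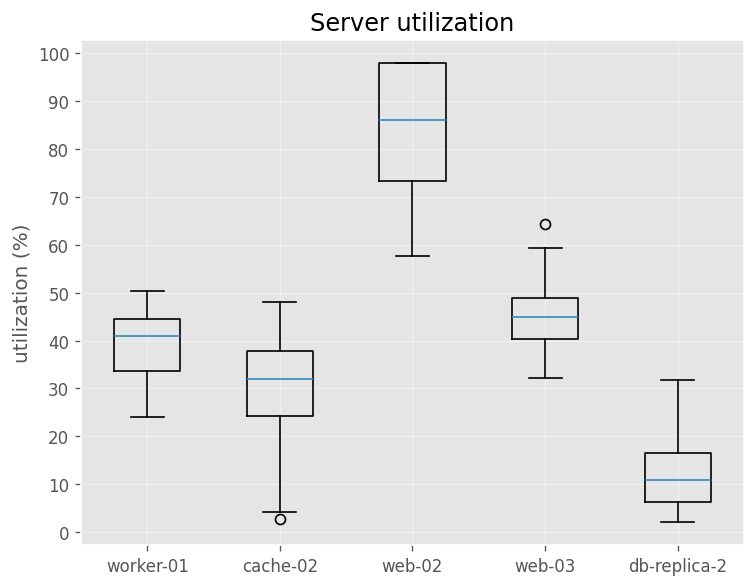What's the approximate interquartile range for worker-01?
Q3 ≈ 40, Q1 ≈ 30; IQR ≈ 10.

≈ 10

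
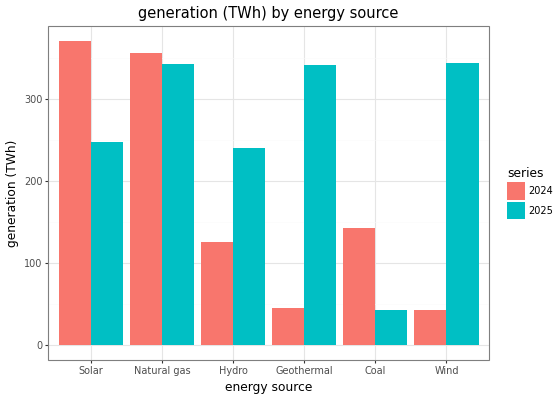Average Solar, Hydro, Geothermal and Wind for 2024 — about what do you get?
(350 + 150 + 50 + 50) / 4 ≈ 150.

≈ 150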